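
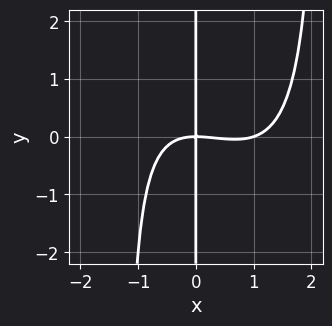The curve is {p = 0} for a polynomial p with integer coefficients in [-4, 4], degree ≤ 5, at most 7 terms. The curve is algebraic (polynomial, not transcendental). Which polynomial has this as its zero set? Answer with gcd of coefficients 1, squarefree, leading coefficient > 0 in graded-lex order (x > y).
x^4 + x^3*y - x^3 - x^2*y - 3*x*y

First, the degree is 4 — no degree-3 curve has this shape.
Then, checking where it meets the axes: the x-axis gridline crossings are at x ∈ {0, 1}; the visible y-axis segment lies entirely on the curve.
Finally, these observations pin down the coefficients.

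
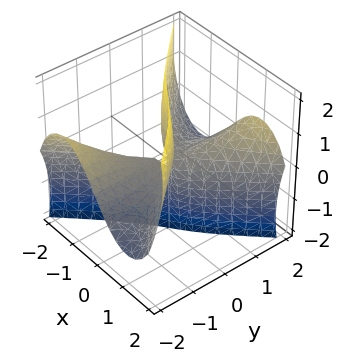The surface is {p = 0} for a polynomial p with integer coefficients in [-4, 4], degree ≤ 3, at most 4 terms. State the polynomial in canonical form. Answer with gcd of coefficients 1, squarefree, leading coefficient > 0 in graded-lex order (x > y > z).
2*x^3 - 2*x*y^2 + x*z^2 + 3*y*z

1. deg p = 3. The shape is more complex than any degree-2 surface.
2. Against the integer gridlines: every point of the y-axis in the box is on the surface; it meets the x-axis at x = 0 (among the integer gridlines).
3. Fitting integer coefficients to these (and the overall shape) gives p. Check: (0, 0, -1) on the z-axis lies on the surface, and p(0, 0, -1) = 0. ✓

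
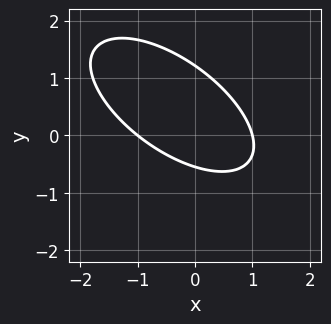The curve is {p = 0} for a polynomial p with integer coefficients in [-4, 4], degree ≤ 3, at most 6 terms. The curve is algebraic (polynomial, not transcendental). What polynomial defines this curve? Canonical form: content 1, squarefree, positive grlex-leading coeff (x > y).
(a) The degree is 2 — no degree-1 curve has this shape.
(b) Reading off the gridlines: the x-axis gridline crossings are at x ∈ {-1, 1}.
(c) Together with the visible shape, these determine p as stated.

2*x^2 + 3*x*y + 3*y^2 - 2*y - 2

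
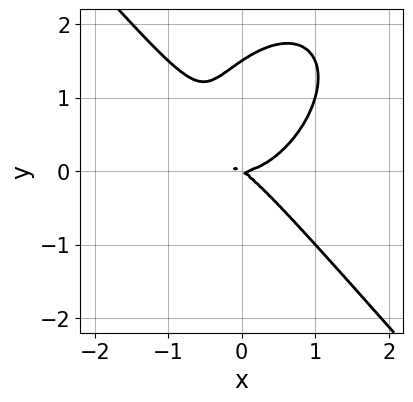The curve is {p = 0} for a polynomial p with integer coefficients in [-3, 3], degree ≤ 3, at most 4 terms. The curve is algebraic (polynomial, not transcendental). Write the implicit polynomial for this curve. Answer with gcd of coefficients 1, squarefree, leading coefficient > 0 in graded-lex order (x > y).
3*x^3 + 2*y^3 - 2*x*y - 3*y^2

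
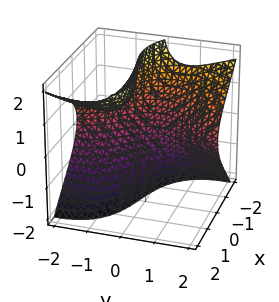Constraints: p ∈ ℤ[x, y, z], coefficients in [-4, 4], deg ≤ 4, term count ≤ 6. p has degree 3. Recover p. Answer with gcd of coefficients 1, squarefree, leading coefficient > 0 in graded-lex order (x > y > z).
x^3 + 2*x*y^2 + 3*y*z^2 - 2*x*z + 3

1. The degree is 3 — a generic line meets the surface in up to 3 points.
2. From the visible intercepts: the surface avoids every integer z-axis point in the box; the surface avoids every integer y-axis point in the box.
3. These observations pin down the coefficients.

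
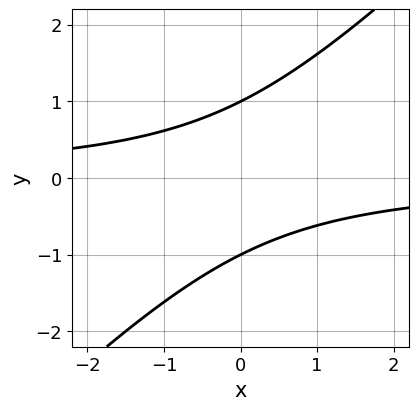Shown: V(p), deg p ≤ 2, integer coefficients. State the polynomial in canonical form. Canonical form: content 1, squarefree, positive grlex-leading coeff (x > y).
x*y - y^2 + 1

Degree: no degree-1 curve has this shape, so deg p = 2.
From the visible intercepts: no x-intercept at any integer in the box; among the integer gridlines, it crosses the y-axis at y ∈ {-1, 1}.
These observations pin down the coefficients.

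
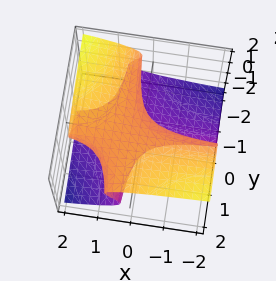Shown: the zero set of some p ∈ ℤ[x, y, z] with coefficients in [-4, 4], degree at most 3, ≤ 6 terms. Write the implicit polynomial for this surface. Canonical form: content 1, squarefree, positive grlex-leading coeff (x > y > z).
3*z^3 + 2*x*y - x*z - y - 2*z

1. Degree: a generic line meets the surface in up to 3 points, so deg p = 3.
2. From the visible intercepts: one y-axis crossing is at y = 0; it meets the z-axis at z = 0 (among the integer gridlines); every point of the x-axis in the box is on the surface.
3. Putting this together gives p.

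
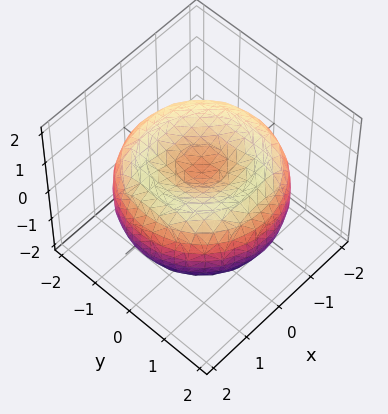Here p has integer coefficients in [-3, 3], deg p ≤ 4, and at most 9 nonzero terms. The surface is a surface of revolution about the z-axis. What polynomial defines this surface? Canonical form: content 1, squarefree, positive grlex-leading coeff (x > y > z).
x^4 + 2*x^2*y^2 + y^4 - 3*x^2 - 3*y^2 + 3*z^2 - 1

(a) Degree: a generic line meets the surface in up to 4 points, so deg p = 4.
(b) By symmetry, the z-axis is an axis of rotation, so x and y enter only as x² + y².
(c) From the axis intercepts and sections: a circular section at z = 0 has radius between 1 and 2.
(d) Together with the visible shape, these determine p as stated.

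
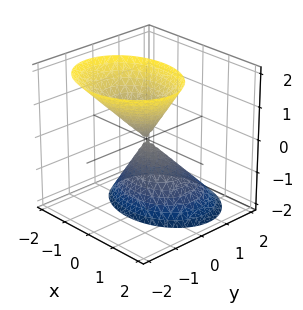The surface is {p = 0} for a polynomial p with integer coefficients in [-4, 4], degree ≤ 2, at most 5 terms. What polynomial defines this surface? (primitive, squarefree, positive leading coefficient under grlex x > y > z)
First, I count 2 distinct pieces.
Next, the degree is 2 — no degree-1 surface has this shape.
Then, observable constraints: it crosses the z-axis at the gridline z = 0; one y-axis crossing is at y = 0; it crosses the x-axis at the gridline x = 0.
Finally, matching integer coefficients to the picture gives p.

2*x^2 + 3*y^2 + 2*y*z - z^2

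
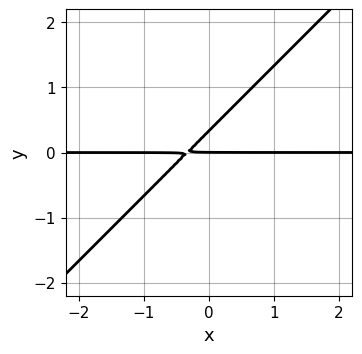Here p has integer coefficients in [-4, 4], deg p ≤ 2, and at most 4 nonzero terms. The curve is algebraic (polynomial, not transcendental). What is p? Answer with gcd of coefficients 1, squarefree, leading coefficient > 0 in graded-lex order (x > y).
First, degree: no degree-1 curve has this shape, so deg p = 2.
Then, against the integer gridlines: one y-axis crossing is at y = 0; every point of the x-axis in the box is on the curve.
Finally, the integer polynomial consistent with all of this is the stated p.

3*x*y - 3*y^2 + y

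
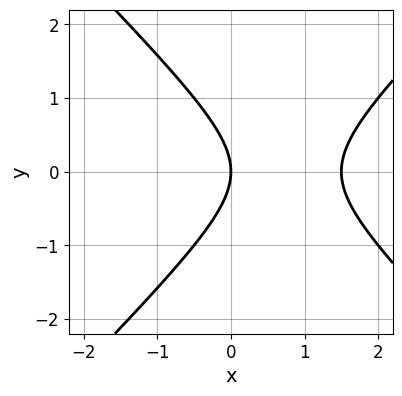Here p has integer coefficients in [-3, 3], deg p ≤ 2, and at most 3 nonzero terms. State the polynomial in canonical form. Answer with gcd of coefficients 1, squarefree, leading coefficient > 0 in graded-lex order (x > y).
The degree is 2 — no degree-1 curve has this shape.
Symmetries: it's symmetric under y → −y, forcing even powers of y.
From the visible intercepts: one x-axis crossing is at x = 0; one y-axis crossing is at y = 0.
Solving for integer coefficients yields p as stated.

2*x^2 - 2*y^2 - 3*x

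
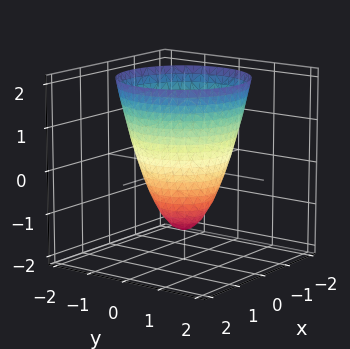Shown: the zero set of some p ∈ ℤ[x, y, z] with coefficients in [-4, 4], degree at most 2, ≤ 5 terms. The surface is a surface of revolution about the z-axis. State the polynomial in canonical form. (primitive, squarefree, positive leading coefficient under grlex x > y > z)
3*x^2 + 3*y^2 - 2*z - 3

1. Degree: no degree-1 surface has this shape, so deg p = 2.
2. Symmetries: rotational symmetry about the z-axis ⇒ p depends on x, y only through x² + y².
3. Checking where it meets the axes: among the integer gridlines, it crosses the y-axis at y ∈ {-1, 1}; the x-axis gridline crossings are at x ∈ {-1, 1}; a circular section at z = -1 has radius between 0 and 1.
4. Fitting integer coefficients to these (and the overall shape) gives p.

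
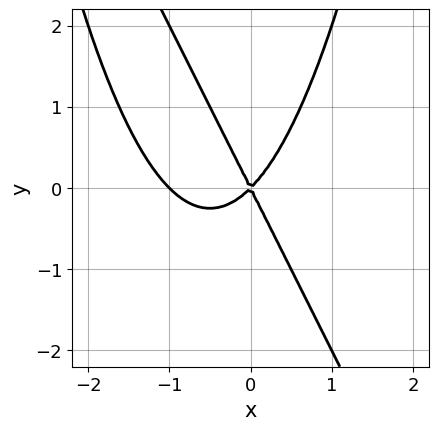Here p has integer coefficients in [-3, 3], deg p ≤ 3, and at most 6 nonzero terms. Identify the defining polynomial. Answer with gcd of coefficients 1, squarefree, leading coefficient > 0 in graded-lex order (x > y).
2*x^3 + x^2*y + 2*x^2 - x*y - y^2

First, the degree is 3 — no degree-2 curve has this shape.
Then, observable constraints: among the integer gridlines, it crosses the x-axis at x ∈ {-1, 0}; it crosses the y-axis at the gridline y = 0.
Finally, putting this together gives p.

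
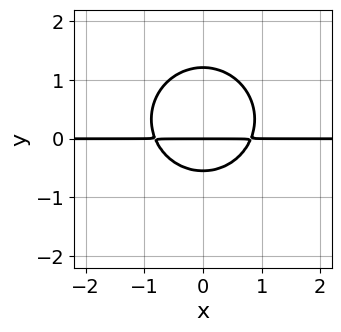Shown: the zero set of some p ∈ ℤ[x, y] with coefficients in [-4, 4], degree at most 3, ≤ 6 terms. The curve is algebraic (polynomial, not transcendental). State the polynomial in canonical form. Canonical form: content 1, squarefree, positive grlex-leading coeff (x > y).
3*x^2*y + 3*y^3 - 2*y^2 - 2*y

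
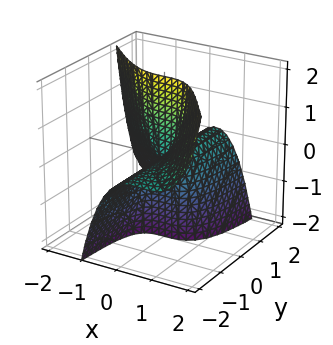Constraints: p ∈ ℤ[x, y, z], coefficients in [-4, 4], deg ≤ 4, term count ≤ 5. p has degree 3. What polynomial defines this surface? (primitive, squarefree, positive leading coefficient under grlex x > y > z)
1. Degree: the shape is more complex than any degree-2 surface, so deg p = 3.
2. Observable constraints: every point of the z-axis in the box is on the surface; it crosses the x-axis at the gridline x = 0.
3. These observations pin down the coefficients. Check: (0, 2, 0) on the y-axis lies on the surface, and p(0, 2, 0) = 0. ✓

3*x^3 + 3*x^2*y - 2*x*y + 3*y*z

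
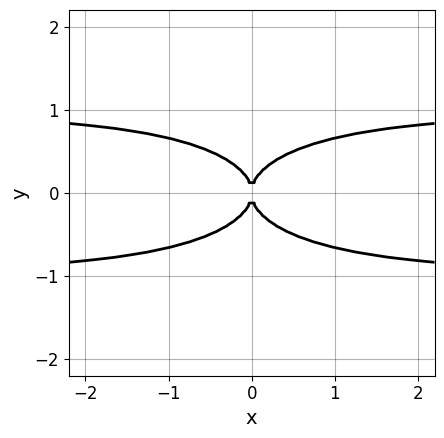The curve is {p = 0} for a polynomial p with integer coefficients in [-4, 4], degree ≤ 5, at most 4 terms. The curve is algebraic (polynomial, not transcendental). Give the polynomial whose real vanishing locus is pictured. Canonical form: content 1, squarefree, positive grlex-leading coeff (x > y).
1. deg p = 4.
2. Symmetries: the y ↦ −y reflection is a symmetry, so y appears only in even powers; mirror symmetry x ↦ −x ⇒ only even powers of x.
3. From the axis intercepts and sections: it meets the x-axis at x = 0 (among the integer gridlines); it crosses the y-axis at the gridline y = 0.
4. Matching integer coefficients to the picture gives p.

x^2*y^2 + 3*y^4 - x^2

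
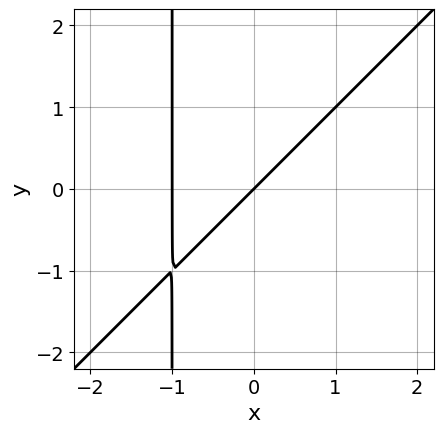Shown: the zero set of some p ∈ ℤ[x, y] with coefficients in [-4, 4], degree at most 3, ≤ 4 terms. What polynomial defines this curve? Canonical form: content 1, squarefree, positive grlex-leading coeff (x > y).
First, degree: the shape is more complex than any degree-1 curve, so deg p = 2.
Then, observable constraints: it crosses the y-axis at the gridline y = 0; the x-axis gridline crossings are at x ∈ {-1, 0}.
Finally, together with the visible shape, these determine p as stated.

x^2 - x*y + x - y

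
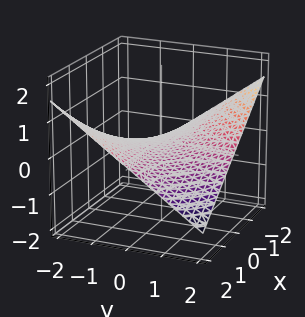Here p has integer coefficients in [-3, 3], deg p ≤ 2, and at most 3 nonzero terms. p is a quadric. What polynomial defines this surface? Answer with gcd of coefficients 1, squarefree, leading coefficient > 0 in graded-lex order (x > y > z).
(a) deg p = 2. A hyperbolic paraboloid; a quadric.
(b) Checking where it meets the axes: the visible y-axis segment lies entirely on the surface; one z-axis crossing is at z = 0; every point of the x-axis in the box is on the surface.
(c) Matching integer coefficients to the picture gives p.

x*y + 3*z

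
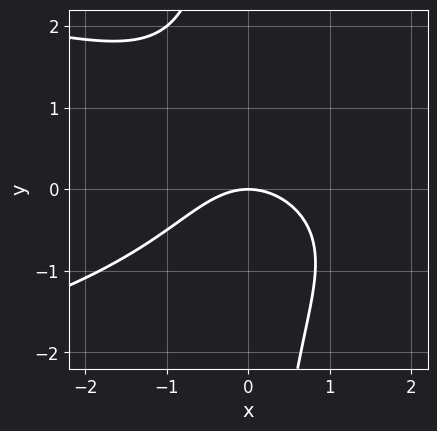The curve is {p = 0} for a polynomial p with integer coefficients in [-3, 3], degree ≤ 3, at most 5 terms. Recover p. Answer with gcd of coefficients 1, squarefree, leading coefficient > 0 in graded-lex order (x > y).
2*x*y^2 + 2*x^2 + 3*y

deg p = 3. No degree-2 curve has this shape.
Checking where it meets the axes: it crosses the y-axis at the gridline y = 0; it meets the x-axis at x = 0 (among the integer gridlines).
Solving for integer coefficients yields p as stated.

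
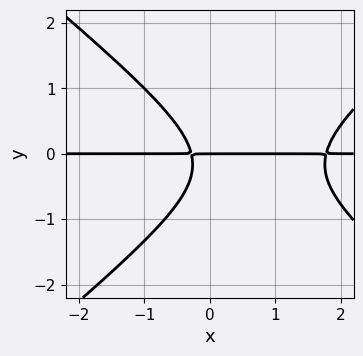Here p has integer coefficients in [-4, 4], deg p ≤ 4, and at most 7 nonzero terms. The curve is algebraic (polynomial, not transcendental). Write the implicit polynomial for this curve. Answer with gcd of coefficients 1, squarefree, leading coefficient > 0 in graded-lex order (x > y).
2*x^2*y - 3*y^3 - 3*x*y - y^2 - y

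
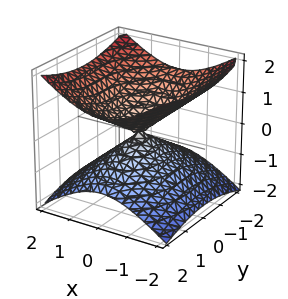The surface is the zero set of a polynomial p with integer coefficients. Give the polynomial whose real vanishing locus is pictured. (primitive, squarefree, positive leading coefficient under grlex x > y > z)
2*x^2 + y^2 - 3*z^2

1. The degree is 2 — two nappes meeting at a single point; a quadric.
2. Symmetries: the z ↦ −z reflection is a symmetry, so z appears only in even powers; it's symmetric under y → −y, forcing even powers of y; it's symmetric under x → −x, forcing even powers of x.
3. Reading off the gridlines: one x-axis crossing is at x = 0; it meets the y-axis at y = 0 (among the integer gridlines); one z-axis crossing is at z = 0.
4. Fitting integer coefficients to these (and the overall shape) gives p.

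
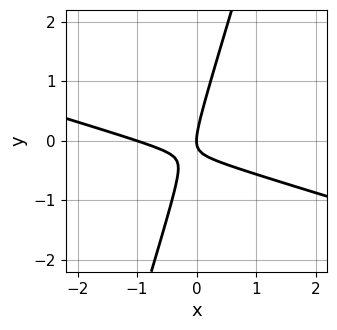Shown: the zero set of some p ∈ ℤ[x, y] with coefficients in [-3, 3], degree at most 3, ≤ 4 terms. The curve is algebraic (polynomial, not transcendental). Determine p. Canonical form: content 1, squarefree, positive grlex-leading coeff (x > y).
Degree: a generic line meets the curve in up to 2 points, so deg p = 2.
From the axis intercepts and sections: the x-axis gridline crossings are at x ∈ {-1, 0}; it crosses the y-axis at the gridline y = 0.
These observations pin down the coefficients.

x^2 + 3*x*y - y^2 + x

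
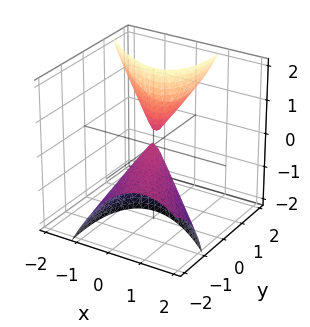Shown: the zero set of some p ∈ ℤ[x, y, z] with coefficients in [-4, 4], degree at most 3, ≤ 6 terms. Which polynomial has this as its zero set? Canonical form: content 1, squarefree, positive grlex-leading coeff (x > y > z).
There are 2 components. They look like related sheets of one shape, so recover p as a whole.
deg p = 2. No degree-1 surface has this shape.
Observable constraints: one x-axis crossing is at x = 0; it crosses the z-axis at the gridline z = 0; it crosses the y-axis at the gridline y = 0.
The integer polynomial consistent with all of this is the stated p.

3*x^2 + 3*x*y + y^2 - 3*y*z + z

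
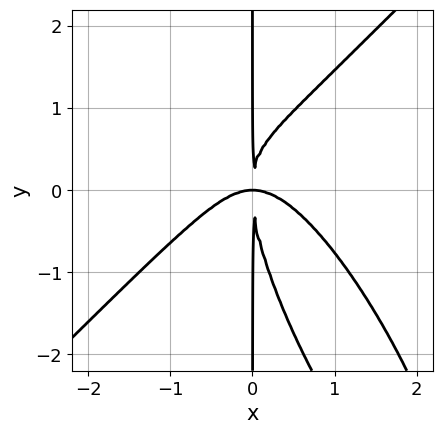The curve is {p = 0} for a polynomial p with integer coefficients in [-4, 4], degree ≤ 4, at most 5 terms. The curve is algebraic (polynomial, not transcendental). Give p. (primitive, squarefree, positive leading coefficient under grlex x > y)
3*x^4 - 2*x^2*y^2 - x*y^3 + 3*x^2*y

The degree is 4 — a generic line meets the curve in up to 4 points.
Against the integer gridlines: the visible y-axis segment lies entirely on the curve.
Matching integer coefficients to the picture gives p.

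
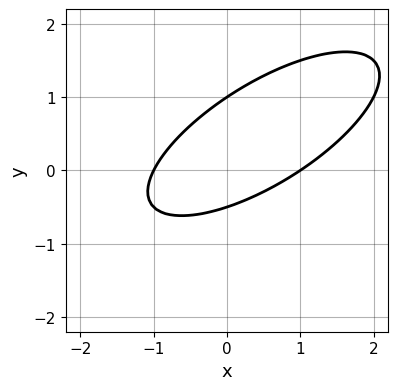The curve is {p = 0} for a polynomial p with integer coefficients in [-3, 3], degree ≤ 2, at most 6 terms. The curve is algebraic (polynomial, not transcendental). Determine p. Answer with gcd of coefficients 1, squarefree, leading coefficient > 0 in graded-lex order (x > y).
x^2 - 2*x*y + 2*y^2 - y - 1

(a) Degree: no degree-1 curve has this shape, so deg p = 2.
(b) Observable constraints: the x-axis gridline crossings are at x ∈ {-1, 1}; it crosses the y-axis at the gridline y = 1.
(c) Solving for integer coefficients yields p as stated.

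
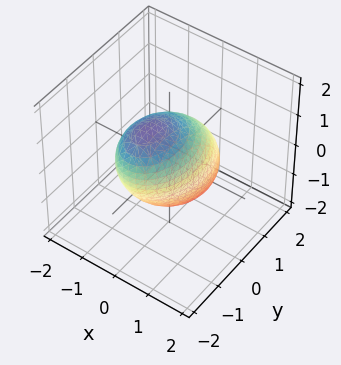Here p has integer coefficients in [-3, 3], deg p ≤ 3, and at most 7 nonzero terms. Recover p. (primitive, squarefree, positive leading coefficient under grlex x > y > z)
2*x^2 + y^2 + y*z + z^2 - 2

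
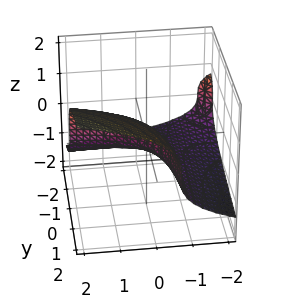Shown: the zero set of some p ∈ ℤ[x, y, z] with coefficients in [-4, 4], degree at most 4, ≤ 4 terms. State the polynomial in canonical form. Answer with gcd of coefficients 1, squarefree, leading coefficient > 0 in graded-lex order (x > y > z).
3*z^3 - 2*x*y - 2*x - 2*y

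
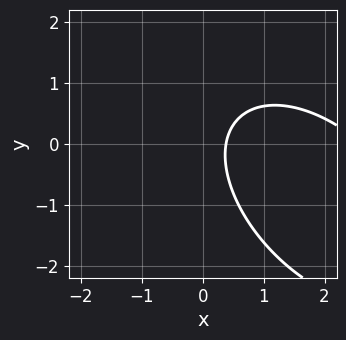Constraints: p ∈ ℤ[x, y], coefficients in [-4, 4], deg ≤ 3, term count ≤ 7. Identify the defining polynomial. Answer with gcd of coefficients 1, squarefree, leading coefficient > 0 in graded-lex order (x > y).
deg p = 2.
Checking where it meets the axes: no y-intercept at any integer in the box.
The integer polynomial consistent with all of this is the stated p.

x^2 + x*y + y^2 - 3*x + 1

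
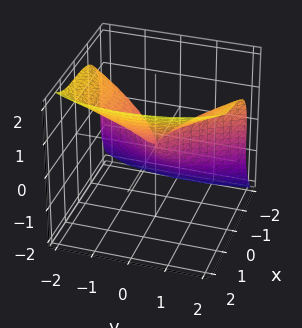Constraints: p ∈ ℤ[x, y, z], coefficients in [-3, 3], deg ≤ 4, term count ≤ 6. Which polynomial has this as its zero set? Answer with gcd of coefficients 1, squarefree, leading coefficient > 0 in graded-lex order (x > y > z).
First, degree: a generic line meets the surface in up to 3 points, so deg p = 3.
Next, checking where it meets the axes: one y-axis crossing is at y = 0; one x-axis crossing is at x = 0; it meets the z-axis at z = 0 (among the integer gridlines).
Finally, matching integer coefficients to the picture gives p.

3*x^3 + x*z^2 - 3*z^3 + x*y + 3*y^2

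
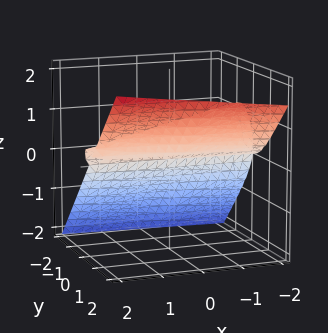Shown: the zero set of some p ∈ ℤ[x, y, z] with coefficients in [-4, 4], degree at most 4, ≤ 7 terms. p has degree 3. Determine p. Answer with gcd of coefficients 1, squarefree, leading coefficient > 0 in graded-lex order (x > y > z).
x*y*z + 3*y^3 - 3*z^3 - 3*y*z + z^2

(a) The degree is 3 — a generic line meets the surface in up to 3 points.
(b) From the axis intercepts and sections: it crosses the z-axis at the gridline z = 0; every point of the x-axis in the box is on the surface; it crosses the y-axis at the gridline y = 0.
(c) The integer polynomial consistent with all of this is the stated p.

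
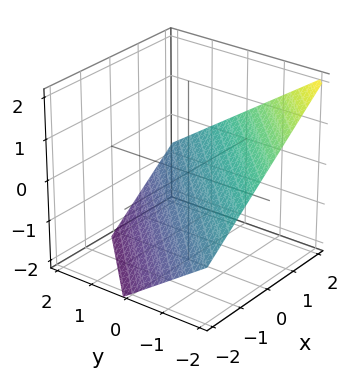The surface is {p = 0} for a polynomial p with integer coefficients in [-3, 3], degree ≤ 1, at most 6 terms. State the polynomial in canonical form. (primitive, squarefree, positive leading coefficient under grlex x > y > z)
2*x - 2*y - 3*z - 2

(a) deg p = 1. The surface is flat (a plane).
(b) Observable constraints: it meets the y-axis at y = -1 (among the integer gridlines); it crosses the x-axis at the gridline x = 1.
(c) The integer polynomial consistent with all of this is the stated p.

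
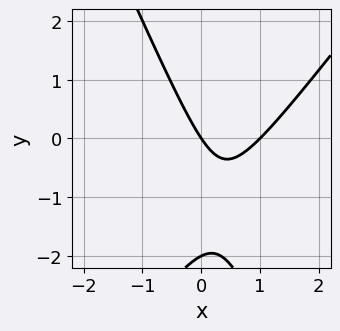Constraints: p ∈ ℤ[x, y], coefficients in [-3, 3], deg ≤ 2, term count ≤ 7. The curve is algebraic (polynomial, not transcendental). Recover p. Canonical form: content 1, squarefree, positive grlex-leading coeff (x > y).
3*x^2 - x*y - y^2 - 3*x - 2*y

(a) deg p = 2. The shape is more complex than any degree-1 curve.
(b) From the axis intercepts and sections: among the integer gridlines, it crosses the x-axis at x ∈ {0, 1}; among the integer gridlines, it crosses the y-axis at y ∈ {-2, 0}.
(c) Matching integer coefficients to the picture gives p.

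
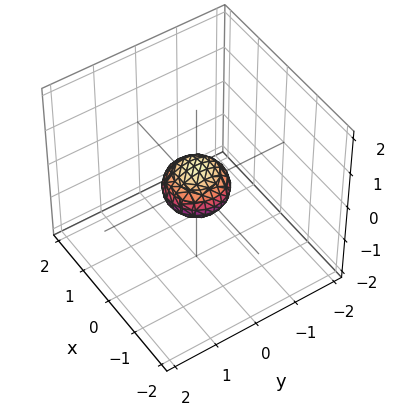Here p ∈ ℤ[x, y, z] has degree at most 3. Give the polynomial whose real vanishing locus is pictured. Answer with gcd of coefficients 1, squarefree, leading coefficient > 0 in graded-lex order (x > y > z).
2*x^2 + 2*y^2 + 3*z^2 - 1

(a) Degree: a generic line meets the surface in up to 2 points, so deg p = 2.
(b) Symmetries: rotational symmetry about the z-axis ⇒ p depends on x, y only through x² + y².
(c) Checking where it meets the axes: a circular section at z = 0 has radius between 0 and 1.
(d) Solving for integer coefficients yields p as stated.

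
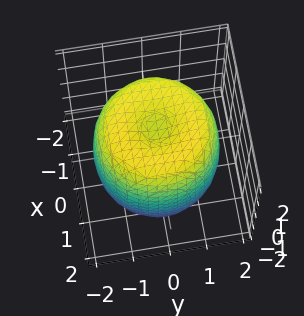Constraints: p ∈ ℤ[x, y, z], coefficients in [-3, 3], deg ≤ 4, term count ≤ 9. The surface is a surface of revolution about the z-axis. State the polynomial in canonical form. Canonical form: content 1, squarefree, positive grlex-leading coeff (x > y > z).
x^4 + 2*x^2*y^2 + y^4 - 2*x^2 - 2*y^2 + z^2 - 2

(a) Degree: a generic line meets the surface in up to 4 points, so deg p = 4.
(b) Symmetries: the surface is invariant under rotation about z: p = q(x² + y², z).
(c) From the axis intercepts and sections: a circular section at z = 0 has radius between 1 and 2.
(d) Solving for integer coefficients yields p as stated.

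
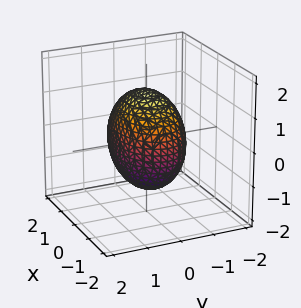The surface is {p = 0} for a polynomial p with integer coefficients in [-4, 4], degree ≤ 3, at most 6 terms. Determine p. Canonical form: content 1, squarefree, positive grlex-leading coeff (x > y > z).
First, deg p = 2.
Next, symmetries: it's symmetric under y → −y, forcing even powers of y; it's symmetric under z → −z, forcing even powers of z; the x ↦ −x reflection is a symmetry, so x appears only in even powers.
Then, reading off the gridlines: among the integer gridlines, it crosses the y-axis at y ∈ {-1, 1}.
Finally, together with the visible shape, these determine p as stated.

x^2 + 2*y^2 + z^2 - 2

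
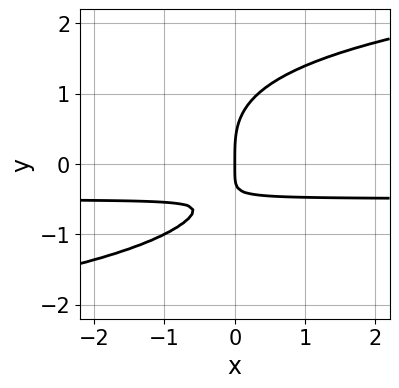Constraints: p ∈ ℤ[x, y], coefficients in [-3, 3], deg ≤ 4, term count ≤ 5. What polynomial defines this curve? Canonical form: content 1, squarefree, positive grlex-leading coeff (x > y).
y^4 - 2*x*y - x

Degree: a generic line meets the curve in up to 4 points, so deg p = 4.
From the axis intercepts and sections: one x-axis crossing is at x = 0; one y-axis crossing is at y = 0.
Putting this together gives p.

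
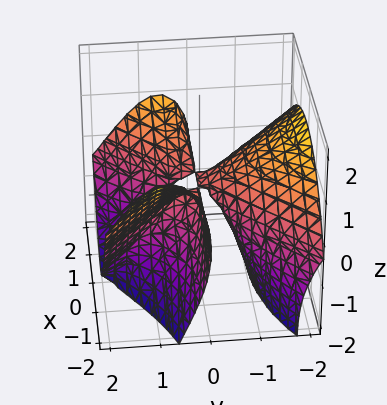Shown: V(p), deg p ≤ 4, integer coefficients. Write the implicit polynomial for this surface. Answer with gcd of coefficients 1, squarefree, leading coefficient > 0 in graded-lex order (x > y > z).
2*x^2*y - 2*y^3 - 3*y^2*z - x*y - 2*z^2

There are 2 components. Treating them together as one polynomial.
The degree is 3 — the shape is more complex than any degree-2 surface.
Checking where it meets the axes: one z-axis crossing is at z = 0; it meets the y-axis at y = 0 (among the integer gridlines); every point of the x-axis in the box is on the surface.
Solving for integer coefficients yields p as stated.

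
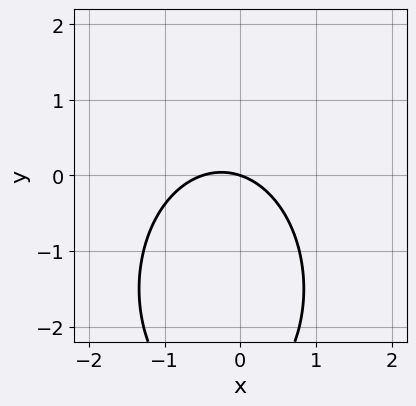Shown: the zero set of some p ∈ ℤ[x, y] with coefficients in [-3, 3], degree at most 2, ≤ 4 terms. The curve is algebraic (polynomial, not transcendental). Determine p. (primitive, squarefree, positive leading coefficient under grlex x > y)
2*x^2 + y^2 + x + 3*y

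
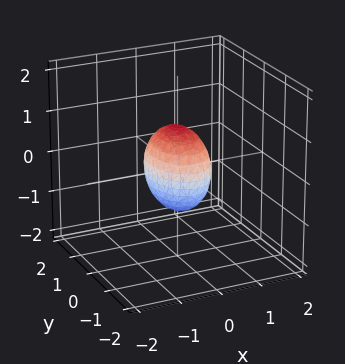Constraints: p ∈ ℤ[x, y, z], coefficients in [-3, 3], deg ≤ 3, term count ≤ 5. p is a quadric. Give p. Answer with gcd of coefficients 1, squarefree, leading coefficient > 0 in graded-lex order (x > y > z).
2*x^2 + y^2 + z^2 - 1

The degree is 2 — bounded and convex; a quadric.
Symmetries: mirror symmetry x ↦ −x ⇒ only even powers of x; mirror symmetry z ↦ −z ⇒ only even powers of z; mirror symmetry y ↦ −y ⇒ only even powers of y.
Observable constraints: the y-axis gridline crossings are at y ∈ {-1, 1}; among the integer gridlines, it crosses the z-axis at z ∈ {-1, 1}.
Matching integer coefficients to the picture gives p.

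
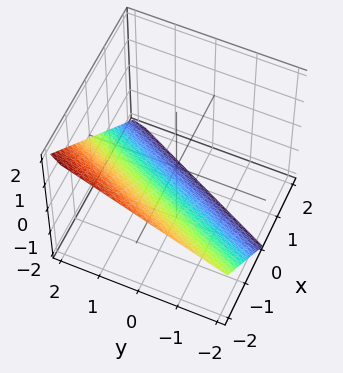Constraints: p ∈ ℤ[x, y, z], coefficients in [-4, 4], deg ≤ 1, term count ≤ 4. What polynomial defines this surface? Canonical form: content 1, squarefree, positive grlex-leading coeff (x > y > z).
2*x - y + 2*z + 2

(a) Degree: every cross-section is a straight line — this is a plane, so deg p = 1.
(b) From the visible intercepts: it crosses the y-axis at the gridline y = 2; it crosses the z-axis at the gridline z = -1; it crosses the x-axis at the gridline x = -1.
(c) Putting this together gives p.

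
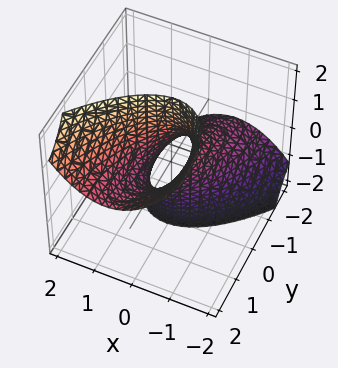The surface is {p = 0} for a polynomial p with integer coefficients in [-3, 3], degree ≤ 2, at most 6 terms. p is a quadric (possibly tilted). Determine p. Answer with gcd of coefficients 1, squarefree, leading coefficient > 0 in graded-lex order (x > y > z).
3*x^2 - 2*x*y + y^2 - 3*y*z - 1

First, degree: the shape is more complex than any degree-1 surface, so deg p = 2.
Then, from the axis intercepts and sections: the y-axis gridline crossings are at y ∈ {-1, 1}; it misses every integer gridline on the z-axis.
Finally, fitting integer coefficients to these (and the overall shape) gives p.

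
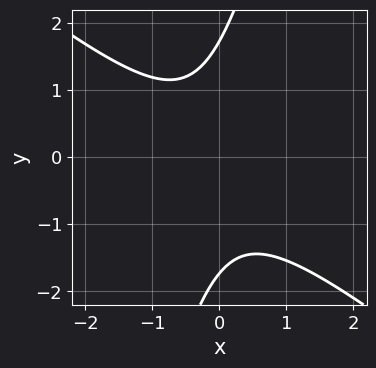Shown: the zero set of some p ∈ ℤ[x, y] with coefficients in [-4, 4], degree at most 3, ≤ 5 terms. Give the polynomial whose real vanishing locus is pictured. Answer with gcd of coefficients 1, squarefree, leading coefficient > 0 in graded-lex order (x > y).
First, the degree is 2 — no degree-1 curve has this shape.
Next, checking where it meets the axes: no x-intercept at any integer in the box.
Finally, the integer polynomial consistent with all of this is the stated p.

3*x^2 + 3*x*y - y^2 + x + 3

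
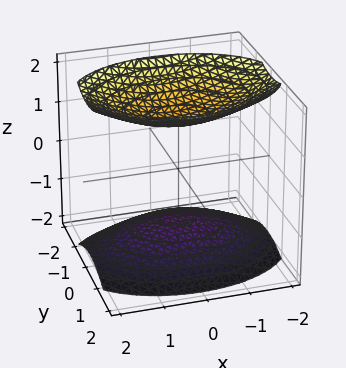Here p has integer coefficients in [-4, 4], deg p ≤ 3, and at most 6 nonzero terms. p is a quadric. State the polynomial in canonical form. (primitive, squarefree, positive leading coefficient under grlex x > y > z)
x^2 + 2*y^2 - 2*z^2 + 3

1. I count 2 distinct pieces. They look like related sheets of one shape, so recover p as a whole.
2. deg p = 2. Two separate bowl-shaped sheets opening away from each other; a quadric.
3. Symmetries: mirror symmetry y ↦ −y ⇒ only even powers of y; the z ↦ −z reflection is a symmetry, so z appears only in even powers; it's symmetric under x → −x, forcing even powers of x.
4. Checking where it meets the axes: it misses every integer gridline on the x-axis; the surface avoids every integer y-axis point in the box.
5. Matching integer coefficients to the picture gives p.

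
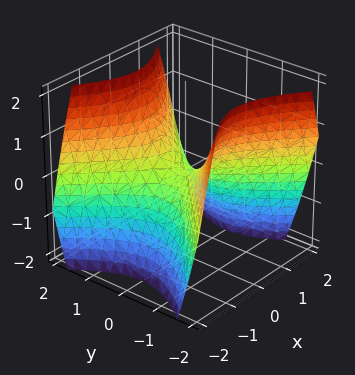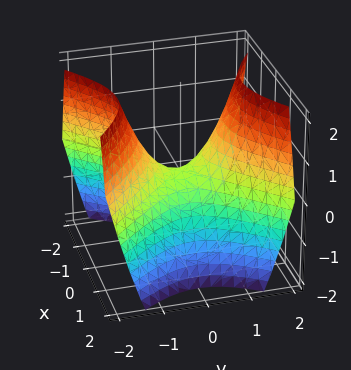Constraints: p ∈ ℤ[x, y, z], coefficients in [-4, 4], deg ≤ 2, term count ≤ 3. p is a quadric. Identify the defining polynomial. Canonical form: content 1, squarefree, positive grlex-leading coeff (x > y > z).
x^2 - y^2 + z

First, deg p = 2. A saddle surface; a quadric.
Next, symmetries: mirror symmetry y ↦ −y ⇒ only even powers of y; mirror symmetry x ↦ −x ⇒ only even powers of x.
Next, checking where it meets the axes: it crosses the y-axis at the gridline y = 0; one x-axis crossing is at x = 0.
Finally, putting this together gives p.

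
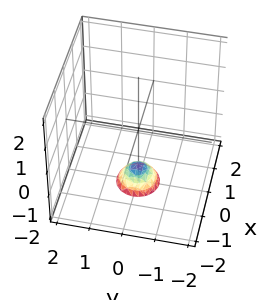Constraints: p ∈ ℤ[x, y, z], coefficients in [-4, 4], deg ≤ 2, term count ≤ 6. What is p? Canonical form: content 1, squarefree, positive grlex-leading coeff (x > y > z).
3*x^2 + 3*y^2 + 2*z + 3

First, deg p = 2. No degree-1 surface has this shape.
Then, symmetry: the surface is invariant under rotation about z: p = q(x² + y², z).
Then, from the visible intercepts: a circular section at z = -2 has radius between 0 and 1; no x-intercept at any integer in the box.
Finally, fitting integer coefficients to these (and the overall shape) gives p.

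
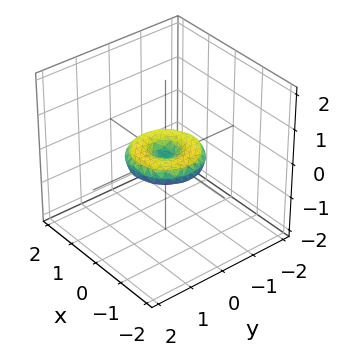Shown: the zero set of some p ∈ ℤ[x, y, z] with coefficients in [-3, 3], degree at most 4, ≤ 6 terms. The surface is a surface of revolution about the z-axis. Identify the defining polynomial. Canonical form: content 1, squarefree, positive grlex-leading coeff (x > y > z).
The degree is 4 — a generic line meets the surface in up to 4 points.
Symmetries: rotational symmetry about the z-axis ⇒ p depends on x, y only through x² + y².
Reading off the gridlines: a circular section at z = 0 has radius exactly 1; it meets the z-axis at z = 0 (among the integer gridlines).
Assembling these constraints gives the stated polynomial. Check: (0, 1, 0) on the y-axis lies on the surface, and p(0, 1, 0) = 0. ✓

x^4 + 2*x^2*y^2 + y^4 - x^2 - y^2 + 3*z^2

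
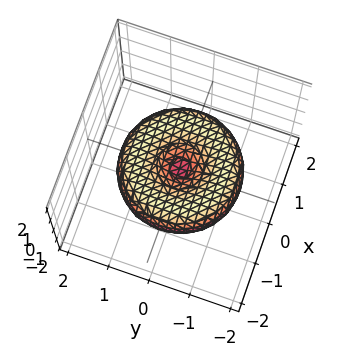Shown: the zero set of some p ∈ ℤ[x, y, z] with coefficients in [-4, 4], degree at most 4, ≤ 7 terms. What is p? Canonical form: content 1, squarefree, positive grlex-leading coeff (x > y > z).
Degree: no degree-3 surface has this shape, so deg p = 4.
Symmetry: every cross-section ⟂ z is a circle, so x, y appear only via x² + y².
Against the integer gridlines: a circular section at z = 0 has radius between 1 and 2; one z-axis crossing is at z = 0.
Assembling these constraints gives the stated polynomial.

x^4 + 2*x^2*y^2 + y^4 - 2*x^2 - 2*y^2 + 3*z^2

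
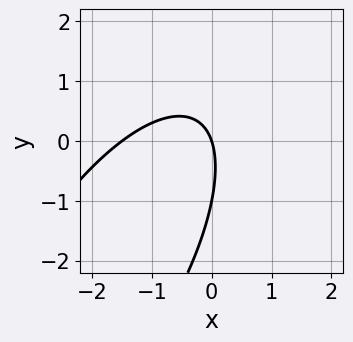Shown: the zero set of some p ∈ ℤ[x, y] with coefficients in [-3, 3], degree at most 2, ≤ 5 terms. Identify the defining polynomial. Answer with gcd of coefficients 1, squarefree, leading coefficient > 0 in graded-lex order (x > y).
Degree: no degree-1 curve has this shape, so deg p = 2.
From the visible intercepts: among the integer gridlines, it crosses the y-axis at y ∈ {-1, 0}; it meets the x-axis at x = 0 (among the integer gridlines).
Together with the visible shape, these determine p as stated.

2*x^2 - 2*x*y + y^2 + 3*x + y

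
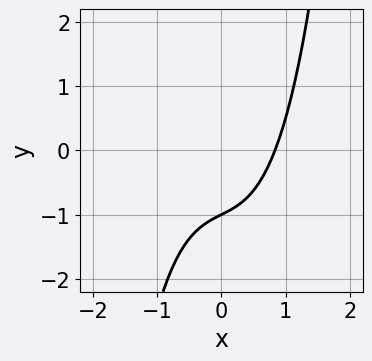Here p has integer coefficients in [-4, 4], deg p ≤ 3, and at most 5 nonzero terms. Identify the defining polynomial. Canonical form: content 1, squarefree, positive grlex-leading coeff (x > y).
2*x^3 + x - 2*y - 2

The degree is 3 — no degree-2 curve has this shape.
Checking where it meets the axes: it crosses the y-axis at the gridline y = -1.
Solving for integer coefficients yields p as stated.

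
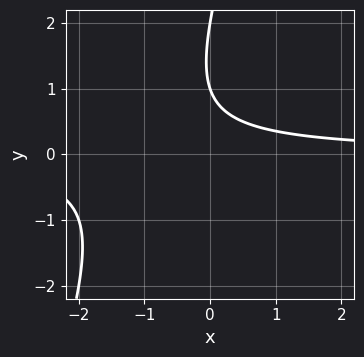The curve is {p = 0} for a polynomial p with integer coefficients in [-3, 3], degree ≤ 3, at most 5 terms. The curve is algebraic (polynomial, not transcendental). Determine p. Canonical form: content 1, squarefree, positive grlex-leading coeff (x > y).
1. Degree: a generic line meets the curve in up to 2 points, so deg p = 2.
2. Observable constraints: the y-axis gridline crossings are at y ∈ {1, 2}; no x-intercept at any integer in the box.
3. Putting this together gives p.

3*x*y - y^2 + 3*y - 2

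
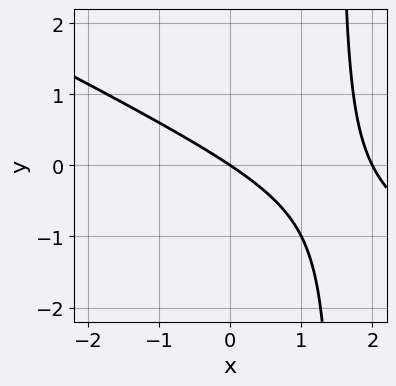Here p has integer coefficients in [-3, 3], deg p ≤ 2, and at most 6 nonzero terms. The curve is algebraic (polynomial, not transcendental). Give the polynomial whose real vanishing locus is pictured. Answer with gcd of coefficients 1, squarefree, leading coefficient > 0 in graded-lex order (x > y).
x^2 + 2*x*y - 2*x - 3*y

deg p = 2.
Reading off the gridlines: among the integer gridlines, it crosses the x-axis at x ∈ {0, 2}; it meets the y-axis at y = 0 (among the integer gridlines).
Solving for integer coefficients yields p as stated.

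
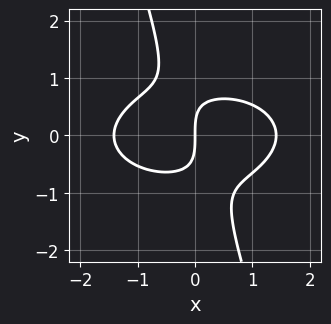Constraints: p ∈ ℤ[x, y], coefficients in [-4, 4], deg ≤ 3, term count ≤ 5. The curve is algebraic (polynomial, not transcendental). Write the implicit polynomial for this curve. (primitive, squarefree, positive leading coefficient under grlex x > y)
(a) deg p = 3. A generic line meets the curve in up to 3 points.
(b) Checking where it meets the axes: it crosses the x-axis at the gridline x = 0; one y-axis crossing is at y = 0.
(c) Solving for integer coefficients yields p as stated.

x^3 + 3*x*y^2 + y^3 - 2*x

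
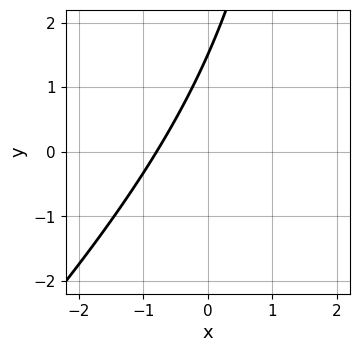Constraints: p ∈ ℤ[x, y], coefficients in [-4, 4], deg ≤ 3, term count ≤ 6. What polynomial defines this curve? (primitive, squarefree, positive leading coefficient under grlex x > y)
x^2 - x*y - 3*x + 2*y - 3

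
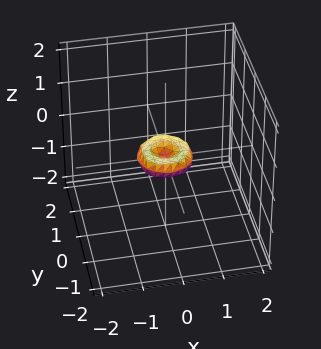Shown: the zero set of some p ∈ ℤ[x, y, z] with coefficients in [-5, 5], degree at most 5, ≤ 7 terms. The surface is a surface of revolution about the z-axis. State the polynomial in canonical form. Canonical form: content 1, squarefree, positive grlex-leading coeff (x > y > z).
2*x^4 + 4*x^2*y^2 + 2*y^4 - x^2 - y^2 + 2*z^2

1. Degree: no degree-3 surface has this shape, so deg p = 4.
2. By symmetry, the surface is invariant under rotation about z: p = q(x² + y², z).
3. Reading off the gridlines: it meets the z-axis at z = 0 (among the integer gridlines); a circular section at z = 0 has radius between 0 and 1.
4. Solving for integer coefficients yields p as stated.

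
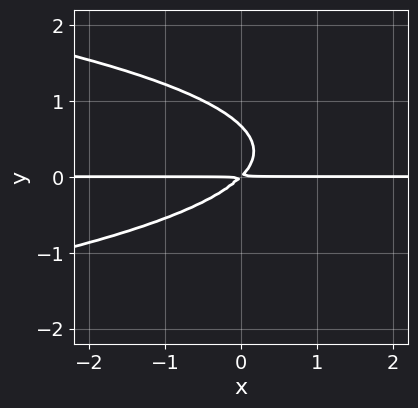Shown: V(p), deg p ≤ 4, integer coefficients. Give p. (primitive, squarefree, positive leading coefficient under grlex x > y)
The degree is 3 — the shape is more complex than any degree-2 curve.
From the axis intercepts and sections: the visible x-axis segment lies entirely on the curve.
The integer polynomial consistent with all of this is the stated p.

3*y^3 + 2*x*y - 2*y^2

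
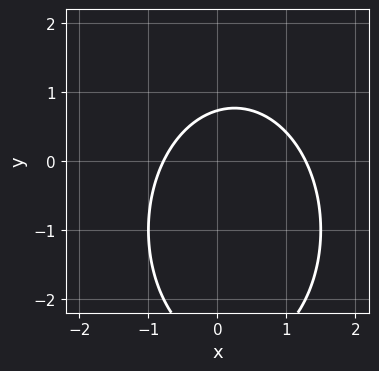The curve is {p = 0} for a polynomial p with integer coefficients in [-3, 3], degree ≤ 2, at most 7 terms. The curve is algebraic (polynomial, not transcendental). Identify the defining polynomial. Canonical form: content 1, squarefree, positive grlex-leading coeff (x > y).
(a) The degree is 2 — a generic line meets the curve in up to 2 points.
(b) Matching integer coefficients to the picture gives p.

2*x^2 + y^2 - x + 2*y - 2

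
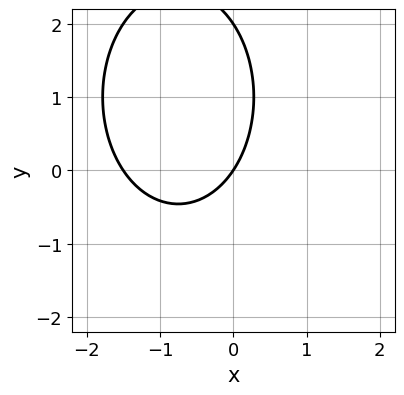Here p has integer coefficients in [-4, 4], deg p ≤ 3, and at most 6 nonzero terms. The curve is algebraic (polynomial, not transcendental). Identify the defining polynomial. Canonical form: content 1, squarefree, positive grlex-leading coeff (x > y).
2*x^2 + y^2 + 3*x - 2*y

(a) The degree is 2 — the shape is more complex than any degree-1 curve.
(b) Against the integer gridlines: one x-axis crossing is at x = 0; among the integer gridlines, it crosses the y-axis at y ∈ {0, 2}.
(c) Putting this together gives p.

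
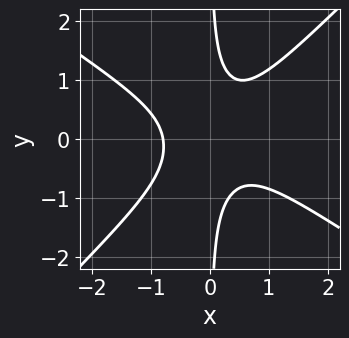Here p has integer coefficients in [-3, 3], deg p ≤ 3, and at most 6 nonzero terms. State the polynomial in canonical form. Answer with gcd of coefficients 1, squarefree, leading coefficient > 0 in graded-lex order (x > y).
2*x^3 + x^2*y - 3*x*y^2 + 1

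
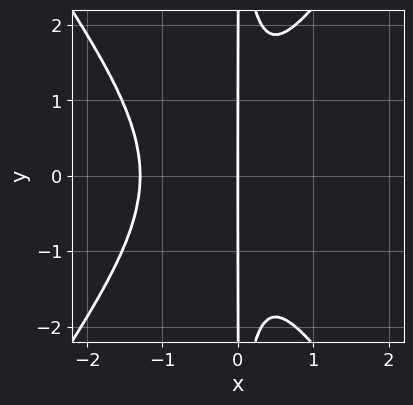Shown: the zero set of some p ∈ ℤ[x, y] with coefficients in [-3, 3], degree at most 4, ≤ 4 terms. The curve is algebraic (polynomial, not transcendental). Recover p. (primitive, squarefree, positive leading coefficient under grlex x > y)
1. The degree is 4 — no degree-3 curve has this shape.
2. Symmetries: the y ↦ −y reflection is a symmetry, so y appears only in even powers.
3. Against the integer gridlines: it meets the x-axis at x = 0 (among the integer gridlines); every point of the y-axis in the box is on the curve.
4. Together with the visible shape, these determine p as stated.

2*x^4 - x^2*y^2 + 2*x^3 + x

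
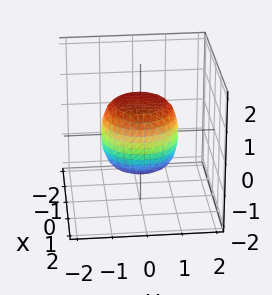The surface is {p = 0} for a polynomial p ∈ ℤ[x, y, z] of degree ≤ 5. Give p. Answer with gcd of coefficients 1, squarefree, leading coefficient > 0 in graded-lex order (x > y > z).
2*x^4 + 4*x^2*y^2 + 2*y^4 - x^2 - y^2 + 2*z^2 - 2

1. Degree: the shape is more complex than any degree-3 surface, so deg p = 4.
2. Symmetries: the surface is invariant under rotation about z: p = q(x² + y², z).
3. Against the integer gridlines: a circular section at z = -1 has radius between 0 and 1; among the integer gridlines, it crosses the z-axis at z ∈ {-1, 1}.
4. The integer polynomial consistent with all of this is the stated p.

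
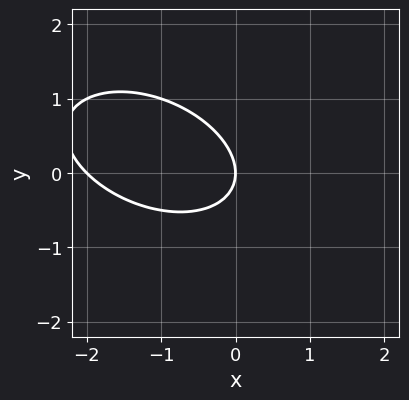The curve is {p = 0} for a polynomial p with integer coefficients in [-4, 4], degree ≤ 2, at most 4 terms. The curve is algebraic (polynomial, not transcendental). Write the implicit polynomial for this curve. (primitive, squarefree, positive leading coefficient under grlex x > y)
x^2 + x*y + 2*y^2 + 2*x

The degree is 2 — the shape is more complex than any degree-1 curve.
Checking where it meets the axes: among the integer gridlines, it crosses the x-axis at x ∈ {-2, 0}; it meets the y-axis at y = 0 (among the integer gridlines).
Matching integer coefficients to the picture gives p.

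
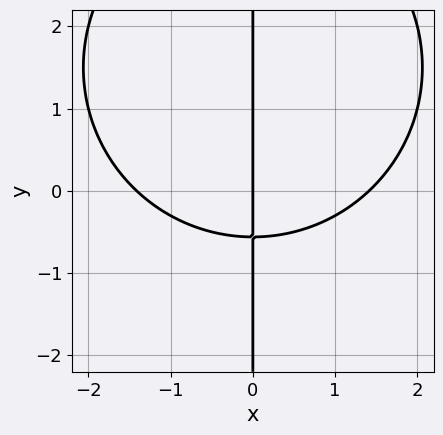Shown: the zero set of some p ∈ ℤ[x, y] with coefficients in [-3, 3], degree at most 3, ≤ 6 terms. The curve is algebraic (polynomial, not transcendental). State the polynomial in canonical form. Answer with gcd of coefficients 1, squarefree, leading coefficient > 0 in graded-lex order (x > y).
x^3 + x*y^2 - 3*x*y - 2*x

The degree is 3 — no degree-2 curve has this shape.
Checking where it meets the axes: the visible y-axis segment lies entirely on the curve; it meets the x-axis at x = 0 (among the integer gridlines).
The integer polynomial consistent with all of this is the stated p.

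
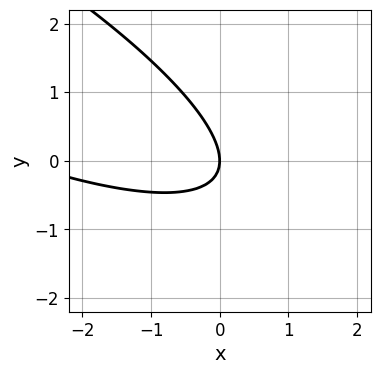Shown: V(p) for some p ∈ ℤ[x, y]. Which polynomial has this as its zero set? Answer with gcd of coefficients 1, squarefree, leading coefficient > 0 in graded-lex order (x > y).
x^2 + 3*x*y + 3*y^2 + 3*x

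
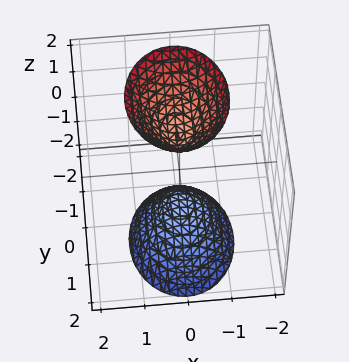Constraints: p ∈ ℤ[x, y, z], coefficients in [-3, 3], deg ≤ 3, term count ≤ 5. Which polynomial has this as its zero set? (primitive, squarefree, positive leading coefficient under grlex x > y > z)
3*x^2 + 2*y^2 + y*z - z^2 + 1

I count 2 distinct pieces.
Degree: a generic line meets the surface in up to 2 points, so deg p = 2.
Reading off the gridlines: it misses every integer gridline on the y-axis; the z-axis gridline crossings are at z ∈ {-1, 1}; the surface avoids every integer x-axis point in the box.
Together with the visible shape, these determine p as stated.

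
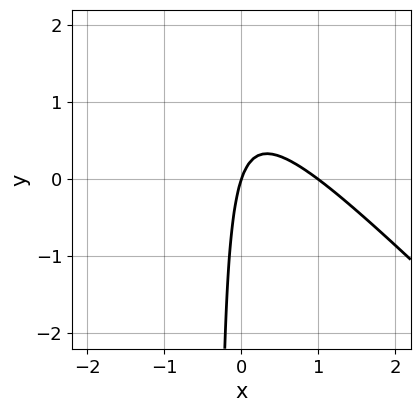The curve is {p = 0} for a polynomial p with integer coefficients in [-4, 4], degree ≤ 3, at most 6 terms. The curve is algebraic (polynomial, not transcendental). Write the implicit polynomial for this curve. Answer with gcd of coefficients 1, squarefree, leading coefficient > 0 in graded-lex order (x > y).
3*x^2 + 3*x*y - 3*x + y

deg p = 2.
Reading off the gridlines: one y-axis crossing is at y = 0; the x-axis gridline crossings are at x ∈ {0, 1}.
Matching integer coefficients to the picture gives p.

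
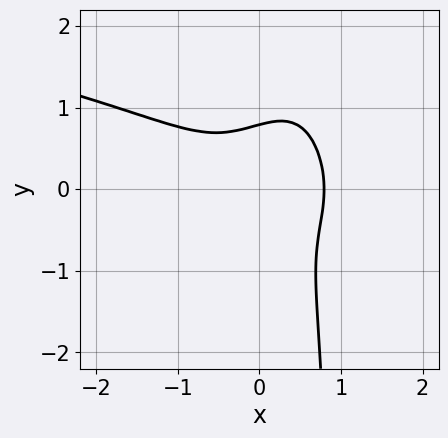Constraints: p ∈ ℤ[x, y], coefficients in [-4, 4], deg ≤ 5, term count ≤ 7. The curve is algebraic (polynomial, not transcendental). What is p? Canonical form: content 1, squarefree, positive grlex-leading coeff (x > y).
2*x^2*y^2 - 2*x*y^3 + 2*x^3 + 2*y^3 - 1

(a) The degree is 4 — a generic line meets the curve in up to 4 points.
(b) Solving for integer coefficients yields p as stated.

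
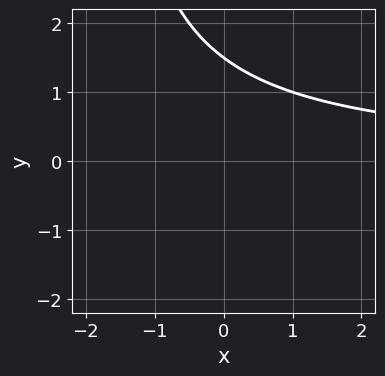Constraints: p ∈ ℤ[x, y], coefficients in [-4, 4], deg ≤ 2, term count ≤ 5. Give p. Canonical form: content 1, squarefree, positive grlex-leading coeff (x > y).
deg p = 2. The shape is more complex than any degree-1 curve.
Against the integer gridlines: the curve avoids every integer x-axis point in the box.
Matching integer coefficients to the picture gives p.

x*y + 2*y - 3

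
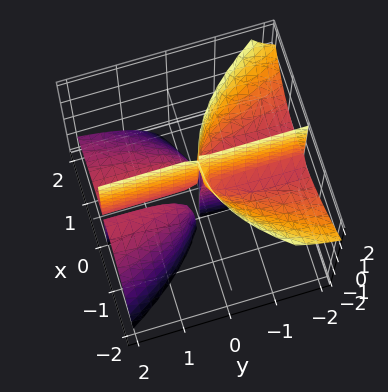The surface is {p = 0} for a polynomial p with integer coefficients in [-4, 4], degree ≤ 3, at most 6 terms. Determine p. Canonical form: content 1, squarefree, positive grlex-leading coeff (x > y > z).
2*x^3 + x^2*z + 3*x*y*z - x^2

(a) I count 2 distinct pieces. Treating them together as one polynomial.
(b) Degree: a generic line meets the surface in up to 3 points, so deg p = 3.
(c) From the axis intercepts and sections: the visible z-axis segment lies entirely on the surface; every point of the y-axis in the box is on the surface.
(d) Fitting integer coefficients to these (and the overall shape) gives p.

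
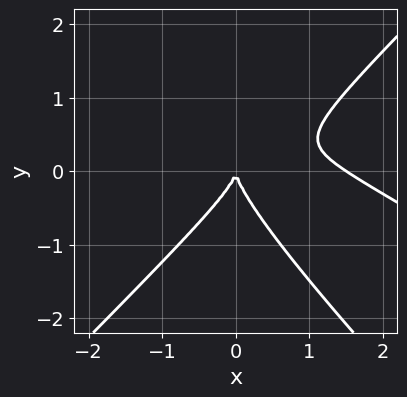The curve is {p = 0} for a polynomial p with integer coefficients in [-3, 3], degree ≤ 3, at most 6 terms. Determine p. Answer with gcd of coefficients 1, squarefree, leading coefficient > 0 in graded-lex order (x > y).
2*x^3 + 3*x^2*y - 2*x*y^2 - 3*y^3 - 3*x^2

First, deg p = 3. No degree-2 curve has this shape.
Next, observable constraints: it crosses the y-axis at the gridline y = 0; it meets the x-axis at x = 0 (among the integer gridlines).
Finally, these observations pin down the coefficients.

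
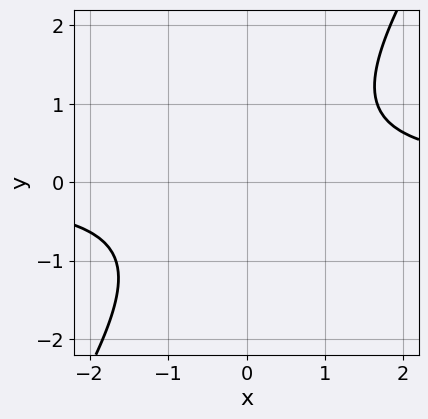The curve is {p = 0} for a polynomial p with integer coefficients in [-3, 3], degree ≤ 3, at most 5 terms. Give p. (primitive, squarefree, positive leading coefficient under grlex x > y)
1. The degree is 2 — no degree-1 curve has this shape.
2. From the axis intercepts and sections: it misses every integer gridline on the x-axis; the curve avoids every integer y-axis point in the box.
3. Fitting integer coefficients to these (and the overall shape) gives p.

3*x*y - 2*y^2 - 3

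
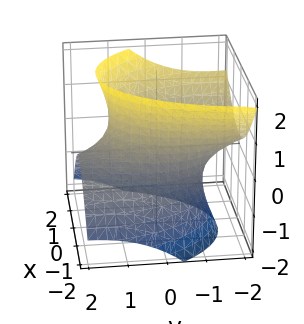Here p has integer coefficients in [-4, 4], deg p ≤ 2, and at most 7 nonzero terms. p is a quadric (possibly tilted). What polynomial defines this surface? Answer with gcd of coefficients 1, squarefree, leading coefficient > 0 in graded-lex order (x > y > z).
1. Degree: no degree-1 surface has this shape, so deg p = 2.
2. From the axis intercepts and sections: it misses every integer gridline on the z-axis; the x-axis gridline crossings are at x ∈ {-1, 1}.
3. Fitting integer coefficients to these (and the overall shape) gives p.

3*x^2 - x*z + y^2 + 3*y*z - 2*z^2 - 3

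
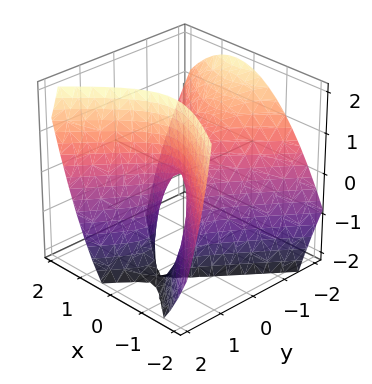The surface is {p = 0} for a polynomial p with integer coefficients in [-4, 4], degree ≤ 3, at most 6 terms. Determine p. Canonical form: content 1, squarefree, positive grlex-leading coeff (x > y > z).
2*x^2 + x*y - 2*y^2 - 2*y*z + z

1. The degree is 2 — no degree-1 surface has this shape.
2. From the visible intercepts: it meets the y-axis at y = 0 (among the integer gridlines); one x-axis crossing is at x = 0.
3. Putting this together gives p.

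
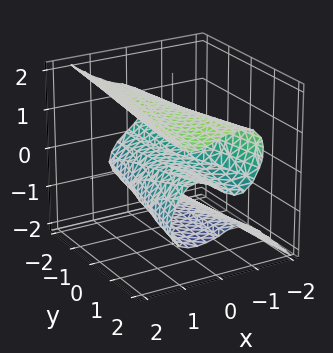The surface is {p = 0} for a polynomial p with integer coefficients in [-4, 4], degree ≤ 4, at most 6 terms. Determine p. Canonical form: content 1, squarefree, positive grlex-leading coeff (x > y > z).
2*x^3 - 2*z^3 - x*y + 3*z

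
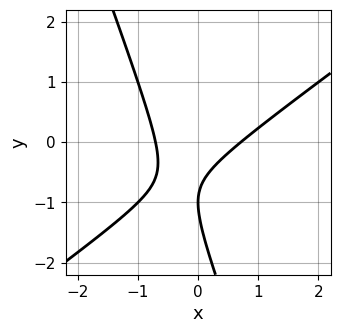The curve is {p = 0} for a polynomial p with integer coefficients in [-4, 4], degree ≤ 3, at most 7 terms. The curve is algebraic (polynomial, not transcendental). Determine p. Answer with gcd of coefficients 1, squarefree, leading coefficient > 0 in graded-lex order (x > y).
2*x^2 - 2*x*y - y^2 - 2*y - 1

1. Degree: no degree-1 curve has this shape, so deg p = 2.
2. Reading off the gridlines: one y-axis crossing is at y = -1.
3. The integer polynomial consistent with all of this is the stated p.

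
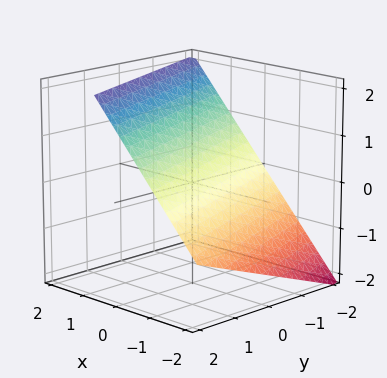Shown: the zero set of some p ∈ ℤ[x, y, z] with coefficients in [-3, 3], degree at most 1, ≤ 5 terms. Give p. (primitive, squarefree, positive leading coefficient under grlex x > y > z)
3*x + y - 3*z + 2

(a) deg p = 1. The surface is flat (a plane).
(b) From the axis intercepts and sections: it crosses the y-axis at the gridline y = -2.
(c) The integer polynomial consistent with all of this is the stated p.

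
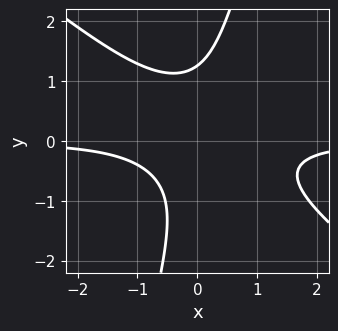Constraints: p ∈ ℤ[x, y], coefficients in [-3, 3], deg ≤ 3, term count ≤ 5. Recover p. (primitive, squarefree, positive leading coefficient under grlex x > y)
3*x^2*y + 3*x*y^2 - y^3 - x*y + 2

deg p = 3. No degree-2 curve has this shape.
From the visible intercepts: no x-intercept at any integer in the box.
The integer polynomial consistent with all of this is the stated p.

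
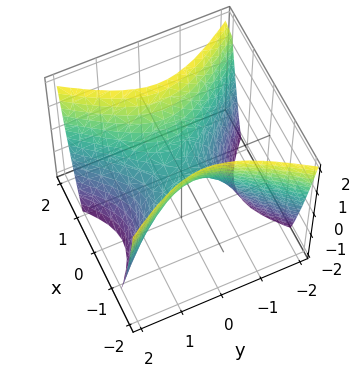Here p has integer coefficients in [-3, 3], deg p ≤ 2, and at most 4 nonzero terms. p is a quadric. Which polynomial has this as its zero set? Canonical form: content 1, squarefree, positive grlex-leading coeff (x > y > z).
(a) Degree: a saddle surface; a quadric, so deg p = 2.
(b) Symmetries: the x ↦ −x reflection is a symmetry, so x appears only in even powers; it's symmetric under y → −y, forcing even powers of y.
(c) From the visible intercepts: it crosses the y-axis at the gridline y = 0; it meets the x-axis at x = 0 (among the integer gridlines); one z-axis crossing is at z = 0.
(d) Together with the visible shape, these determine p as stated.

3*x^2 - 2*y^2 - 2*z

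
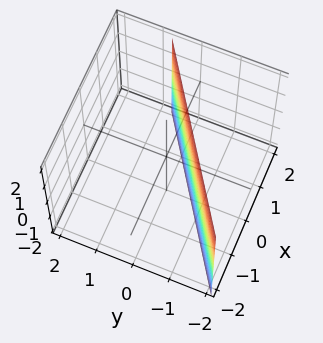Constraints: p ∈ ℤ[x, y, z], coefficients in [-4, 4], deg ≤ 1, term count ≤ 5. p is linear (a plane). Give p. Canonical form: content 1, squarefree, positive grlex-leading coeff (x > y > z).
2*x - 3*y - 2

1. deg p = 1.
2. From the visible intercepts: no z-intercept at any integer in the box; one x-axis crossing is at x = 1.
3. These observations pin down the coefficients.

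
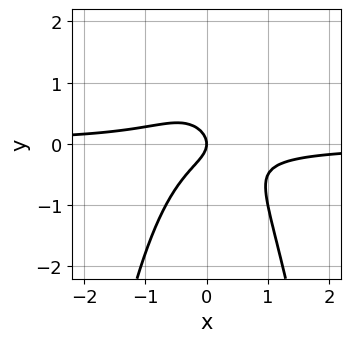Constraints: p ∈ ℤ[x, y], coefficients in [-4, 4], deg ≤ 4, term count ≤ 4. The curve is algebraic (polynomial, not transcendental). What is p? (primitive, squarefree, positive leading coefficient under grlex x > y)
3*x^2*y + 2*y^2 + x

Degree: a generic line meets the curve in up to 3 points, so deg p = 3.
Against the integer gridlines: it crosses the x-axis at the gridline x = 0; one y-axis crossing is at y = 0.
These observations pin down the coefficients.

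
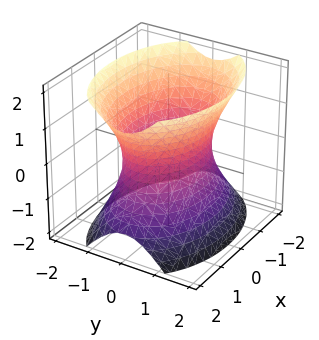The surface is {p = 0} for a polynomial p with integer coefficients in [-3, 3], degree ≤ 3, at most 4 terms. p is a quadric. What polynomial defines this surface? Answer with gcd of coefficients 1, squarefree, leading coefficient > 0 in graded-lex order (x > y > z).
x^2 + 2*y^2 - z^2 - 2

First, the degree is 2 — an hourglass — one-sheet hyperboloid; a quadric.
Next, symmetries: mirror symmetry x ↦ −x ⇒ only even powers of x; it's symmetric under y → −y, forcing even powers of y; it's symmetric under z → −z, forcing even powers of z.
Next, reading off the gridlines: it misses every integer gridline on the z-axis; among the integer gridlines, it crosses the y-axis at y ∈ {-1, 1}.
Finally, assembling these constraints gives the stated polynomial.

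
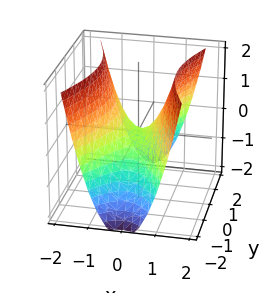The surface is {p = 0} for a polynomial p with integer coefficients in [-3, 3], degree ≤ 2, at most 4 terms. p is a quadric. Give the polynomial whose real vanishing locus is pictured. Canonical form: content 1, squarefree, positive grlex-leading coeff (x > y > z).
deg p = 2. A hyperbolic paraboloid; a quadric.
Symmetries: it's symmetric under x → −x, forcing even powers of x; mirror symmetry y ↦ −y ⇒ only even powers of y.
Against the integer gridlines: it meets the y-axis at y = 0 (among the integer gridlines); it crosses the z-axis at the gridline z = 0.
Putting this together gives p.

3*x^2 - y^2 - 2*z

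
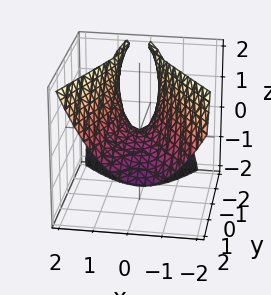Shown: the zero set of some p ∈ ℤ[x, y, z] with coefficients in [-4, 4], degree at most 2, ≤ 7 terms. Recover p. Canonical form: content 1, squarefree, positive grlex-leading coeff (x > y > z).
3*x^2 + x*y - y^2 - 2*y*z - 2*z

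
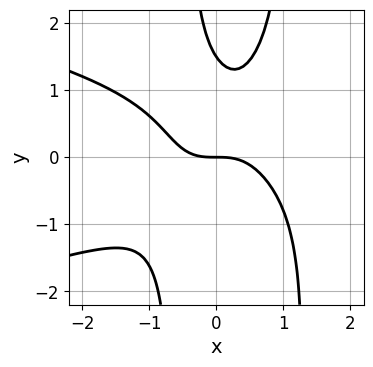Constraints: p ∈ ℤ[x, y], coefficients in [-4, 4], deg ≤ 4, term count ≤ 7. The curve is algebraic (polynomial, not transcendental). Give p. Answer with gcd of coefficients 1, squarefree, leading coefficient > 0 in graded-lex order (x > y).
3*x^2*y^2 + 3*x^3 - 2*x*y^2 - 2*y^2 + 3*y

The degree is 4 — a generic line meets the curve in up to 4 points.
From the visible intercepts: one x-axis crossing is at x = 0; it crosses the y-axis at the gridline y = 0.
Matching integer coefficients to the picture gives p.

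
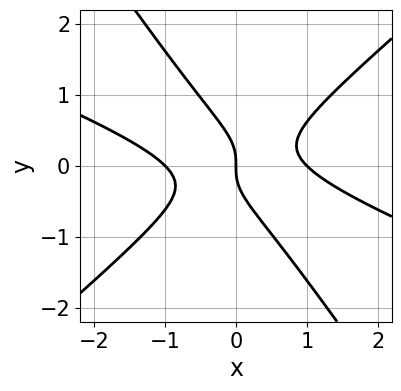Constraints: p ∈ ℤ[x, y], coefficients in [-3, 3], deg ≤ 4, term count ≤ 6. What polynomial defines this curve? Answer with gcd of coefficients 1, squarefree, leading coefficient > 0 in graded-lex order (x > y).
x^3 + 2*x^2*y - 2*x*y^2 - 2*y^3 - x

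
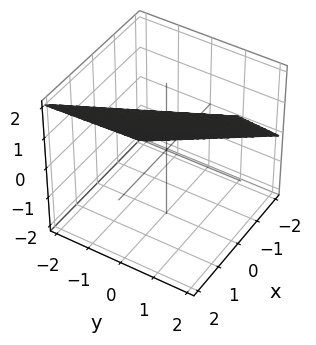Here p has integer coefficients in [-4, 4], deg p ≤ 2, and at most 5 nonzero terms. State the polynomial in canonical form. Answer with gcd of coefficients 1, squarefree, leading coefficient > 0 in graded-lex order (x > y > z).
2*x + y - 2*z + 2

1. The degree is 1 — every cross-section is a straight line — this is a plane.
2. Against the integer gridlines: it meets the z-axis at z = 1 (among the integer gridlines); it meets the x-axis at x = -1 (among the integer gridlines); it meets the y-axis at y = -2 (among the integer gridlines).
3. The integer polynomial consistent with all of this is the stated p.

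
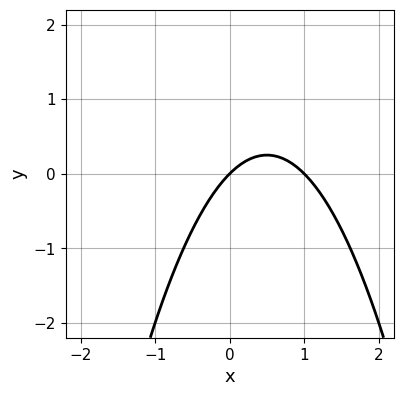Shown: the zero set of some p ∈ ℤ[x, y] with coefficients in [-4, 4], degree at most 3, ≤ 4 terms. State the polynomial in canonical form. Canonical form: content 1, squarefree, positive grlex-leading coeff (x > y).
x^2 - x + y

1. Degree: a generic line meets the curve in up to 2 points, so deg p = 2.
2. Checking where it meets the axes: one y-axis crossing is at y = 0; among the integer gridlines, it crosses the x-axis at x ∈ {0, 1}.
3. Matching integer coefficients to the picture gives p.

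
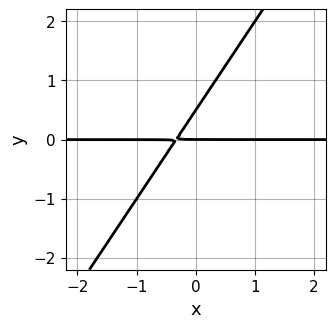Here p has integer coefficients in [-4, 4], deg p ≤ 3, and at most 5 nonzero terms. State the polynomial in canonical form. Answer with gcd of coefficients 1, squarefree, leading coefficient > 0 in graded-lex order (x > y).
The degree is 2 — a generic line meets the curve in up to 2 points.
Against the integer gridlines: the visible x-axis segment lies entirely on the curve; it meets the y-axis at y = 0 (among the integer gridlines).
Fitting integer coefficients to these (and the overall shape) gives p.

3*x*y - 2*y^2 + y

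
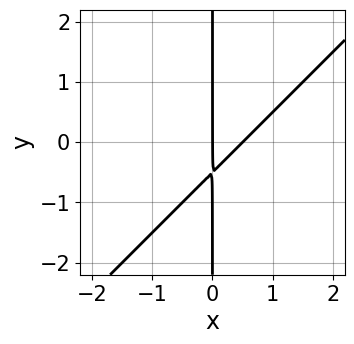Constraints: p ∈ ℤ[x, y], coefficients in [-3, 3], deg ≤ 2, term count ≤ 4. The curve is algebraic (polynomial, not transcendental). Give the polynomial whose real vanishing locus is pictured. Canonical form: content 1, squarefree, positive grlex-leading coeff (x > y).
2*x^2 - 2*x*y - x

(a) deg p = 2. A generic line meets the curve in up to 2 points.
(b) From the visible intercepts: it meets the x-axis at x = 0 (among the integer gridlines); every point of the y-axis in the box is on the curve.
(c) Together with the visible shape, these determine p as stated.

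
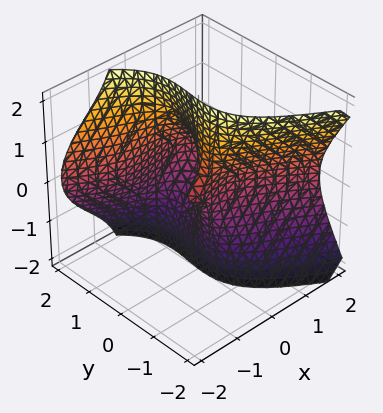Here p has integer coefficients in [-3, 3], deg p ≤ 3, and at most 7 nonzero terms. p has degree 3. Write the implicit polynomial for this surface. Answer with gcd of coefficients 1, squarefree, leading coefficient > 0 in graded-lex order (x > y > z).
First, the degree is 3 — no degree-2 surface has this shape.
Then, checking where it meets the axes: one y-axis crossing is at y = 0; it meets the x-axis at x = 0 (among the integer gridlines); the visible z-axis segment lies entirely on the surface.
Finally, these observations pin down the coefficients.

x^3 + 3*x*z^2 + 2*y^3 - 2*y^2 - y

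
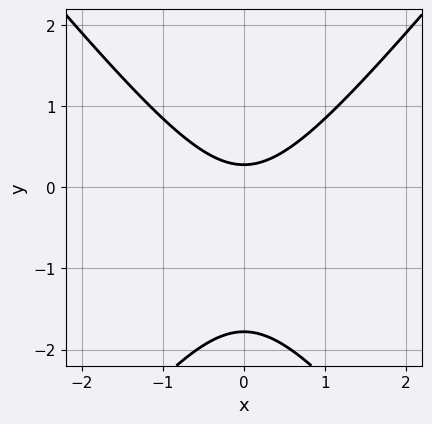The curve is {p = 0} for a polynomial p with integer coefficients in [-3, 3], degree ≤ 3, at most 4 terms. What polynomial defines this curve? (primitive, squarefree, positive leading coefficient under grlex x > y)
3*x^2 - 2*y^2 - 3*y + 1

The degree is 2 — a generic line meets the curve in up to 2 points.
Symmetries: the x ↦ −x reflection is a symmetry, so x appears only in even powers.
Against the integer gridlines: no x-intercept at any integer in the box.
Fitting integer coefficients to these (and the overall shape) gives p.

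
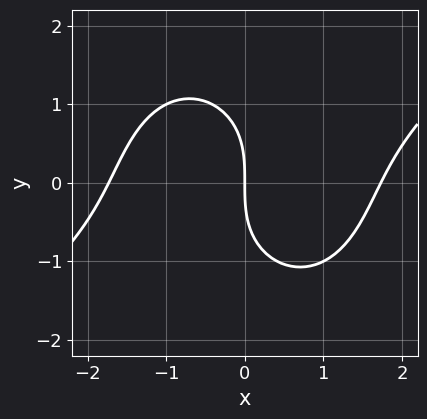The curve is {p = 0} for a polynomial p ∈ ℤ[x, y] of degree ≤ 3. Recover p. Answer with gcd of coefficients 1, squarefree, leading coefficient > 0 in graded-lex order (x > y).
deg p = 3.
Against the integer gridlines: it meets the x-axis at x = 0 (among the integer gridlines); it meets the y-axis at y = 0 (among the integer gridlines).
The integer polynomial consistent with all of this is the stated p.

x^3 - x^2*y - y^3 - 3*x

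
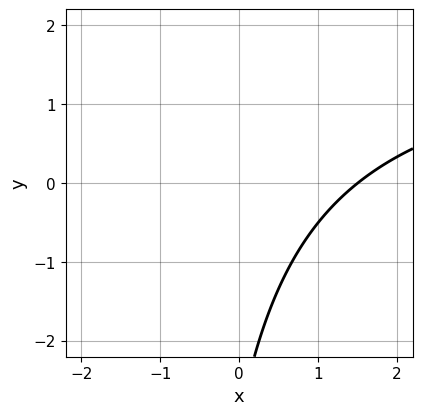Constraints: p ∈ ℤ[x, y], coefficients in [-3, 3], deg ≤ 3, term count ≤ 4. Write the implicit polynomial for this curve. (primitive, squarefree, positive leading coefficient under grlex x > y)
x*y - 2*x + y + 3

1. The degree is 2 — no degree-1 curve has this shape.
2. Checking where it meets the axes: the curve avoids every integer y-axis point in the box.
3. The integer polynomial consistent with all of this is the stated p.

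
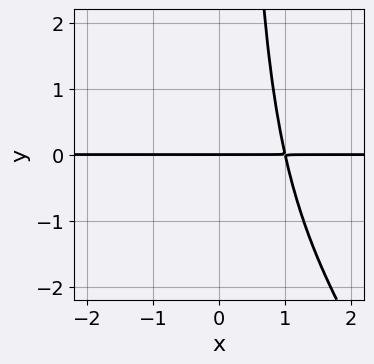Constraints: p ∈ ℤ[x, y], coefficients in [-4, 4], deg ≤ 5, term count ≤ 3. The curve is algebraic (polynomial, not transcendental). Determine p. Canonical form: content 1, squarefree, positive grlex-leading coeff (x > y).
(a) Degree: a generic line meets the curve in up to 4 points, so deg p = 4.
(b) Against the integer gridlines: it crosses the y-axis at the gridline y = 0; the visible x-axis segment lies entirely on the curve.
(c) Together with the visible shape, these determine p as stated.

3*x^3*y + 2*x^2*y^2 - 3*y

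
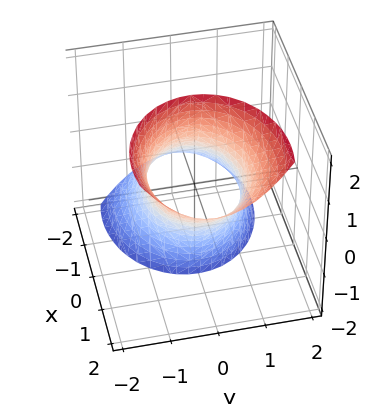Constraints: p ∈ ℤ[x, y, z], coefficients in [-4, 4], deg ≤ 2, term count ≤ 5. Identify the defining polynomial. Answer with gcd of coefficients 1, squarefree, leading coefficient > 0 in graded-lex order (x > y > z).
2*x^2 - 3*x*z + 3*y^2 - 3

1. Degree: no degree-1 surface has this shape, so deg p = 2.
2. From the visible intercepts: no z-intercept at any integer in the box; among the integer gridlines, it crosses the y-axis at y ∈ {-1, 1}.
3. Solving for integer coefficients yields p as stated.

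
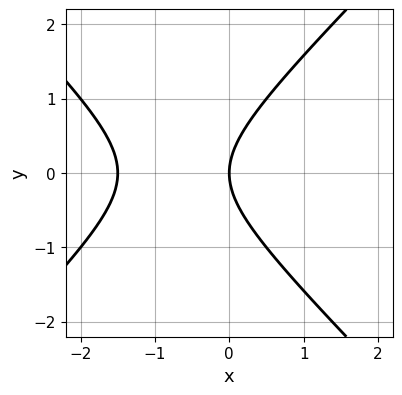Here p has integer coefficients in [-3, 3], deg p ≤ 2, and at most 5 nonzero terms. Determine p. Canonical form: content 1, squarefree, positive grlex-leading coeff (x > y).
2*x^2 - 2*y^2 + 3*x

(a) deg p = 2.
(b) Symmetries: mirror symmetry y ↦ −y ⇒ only even powers of y.
(c) From the axis intercepts and sections: it crosses the y-axis at the gridline y = 0; it crosses the x-axis at the gridline x = 0.
(d) These observations pin down the coefficients.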